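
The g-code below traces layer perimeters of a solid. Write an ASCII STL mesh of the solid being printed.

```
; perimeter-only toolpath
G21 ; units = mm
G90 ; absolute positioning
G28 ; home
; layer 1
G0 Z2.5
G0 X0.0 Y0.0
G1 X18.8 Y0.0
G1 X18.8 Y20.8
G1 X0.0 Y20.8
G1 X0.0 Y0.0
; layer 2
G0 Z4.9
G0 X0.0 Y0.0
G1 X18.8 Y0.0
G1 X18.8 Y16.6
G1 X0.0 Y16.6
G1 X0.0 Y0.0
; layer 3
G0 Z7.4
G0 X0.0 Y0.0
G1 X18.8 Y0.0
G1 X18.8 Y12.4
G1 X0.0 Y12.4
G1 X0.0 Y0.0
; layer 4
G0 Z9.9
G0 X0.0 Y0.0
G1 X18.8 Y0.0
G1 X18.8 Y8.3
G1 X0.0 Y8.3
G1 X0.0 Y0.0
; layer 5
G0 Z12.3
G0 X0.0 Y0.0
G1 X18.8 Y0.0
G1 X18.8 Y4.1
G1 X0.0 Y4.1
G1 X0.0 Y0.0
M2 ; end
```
solid part
  facet normal 0.0000 0.0000 -1.0000
    outer loop
      vertex 18.8 24.9 0.0
      vertex 18.8 0.0 0.0
      vertex 0.0 0.0 0.0
    endloop
  endfacet
  facet normal 0.0000 0.0000 -1.0000
    outer loop
      vertex 0.0 24.9 0.0
      vertex 18.8 24.9 0.0
      vertex 0.0 0.0 0.0
    endloop
  endfacet
  facet normal 0.0000 -1.0000 0.0000
    outer loop
      vertex 0.0 0.0 0.0
      vertex 18.8 0.0 0.0
      vertex 18.8 0.0 14.8
    endloop
  endfacet
  facet normal 0.0000 -1.0000 0.0000
    outer loop
      vertex 0.0 0.0 0.0
      vertex 18.8 0.0 14.8
      vertex 0.0 0.0 14.8
    endloop
  endfacet
  facet normal 0.0000 0.5109 0.8596
    outer loop
      vertex 0.0 0.0 14.8
      vertex 18.8 0.0 14.8
      vertex 18.8 24.9 0.0
    endloop
  endfacet
  facet normal 0.0000 0.5109 0.8596
    outer loop
      vertex 0.0 0.0 14.8
      vertex 18.8 24.9 0.0
      vertex 0.0 24.9 0.0
    endloop
  endfacet
  facet normal -1.0000 0.0000 0.0000
    outer loop
      vertex 0.0 0.0 14.8
      vertex 0.0 24.9 0.0
      vertex 0.0 0.0 0.0
    endloop
  endfacet
  facet normal 1.0000 0.0000 0.0000
    outer loop
      vertex 18.8 0.0 0.0
      vertex 18.8 24.9 0.0
      vertex 18.8 0.0 14.8
    endloop
  endfacet
endsolid part

The G0 Z moves step by Δz≈2.5 mm. The G1 loops shrink linearly with z, so the solid tapers from its base footprint up to z≈14.8. Closing with a flat bottom cap and the tapered top and triangulating gives 8 facets — a wedge (ramp): 18.8 × 24.9 mm base, rising to 14.8 mm along the y=0 edge and sloping linearly to z=0 at y=24.9.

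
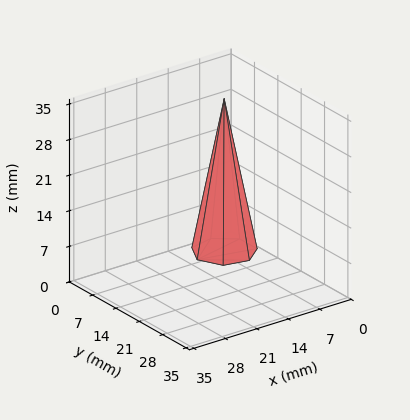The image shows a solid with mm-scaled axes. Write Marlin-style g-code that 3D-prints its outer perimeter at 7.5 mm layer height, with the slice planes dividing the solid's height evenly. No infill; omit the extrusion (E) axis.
Reading the render: the shape is a regular 7-sided pyramid, base circumscribed radius ≈ 6 mm, apex at z ≈ 30 mm (dimensions read to the nearest mm from the axis ticks). For the g-code, the solid's height is divided into equal slices at the stated Δz and each level perimeter traced with G1 moves after a G0 lift.

; perimeter-only toolpath
G21 ; units = mm
G90 ; absolute positioning
G28 ; home
; layer 1
G0 Z7.5
G0 X10.5 Y6.0
G1 X8.8 Y9.5
G1 X5.0 Y10.4
G1 X1.9 Y7.9
G1 X1.9 Y4.0
G1 X5.0 Y1.6
G1 X8.8 Y2.5
G1 X10.5 Y6.0
; layer 2
G0 Z15.0
G0 X9.0 Y6.0
G1 X7.8 Y8.3
G1 X5.3 Y8.9
G1 X3.3 Y7.3
G1 X3.3 Y4.7
G1 X5.3 Y3.1
G1 X7.8 Y3.6
G1 X9.0 Y6.0
; layer 3
G0 Z22.5
G0 X7.5 Y6.0
G1 X6.9 Y7.2
G1 X5.7 Y7.5
G1 X4.7 Y6.7
G1 X4.7 Y5.3
G1 X5.7 Y4.5
G1 X6.9 Y4.8
G1 X7.5 Y6.0
M2 ; end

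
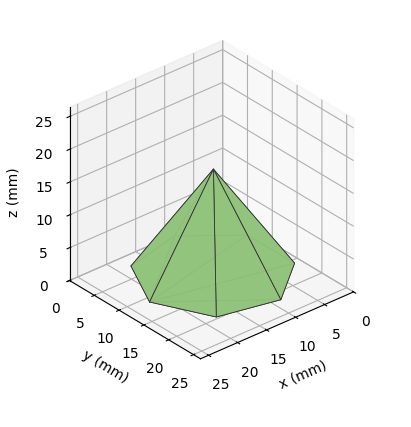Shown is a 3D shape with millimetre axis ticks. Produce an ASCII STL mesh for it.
Reading the render: the shape is a regular 7-sided pyramid, base circumscribed radius ≈ 11 mm, apex at z ≈ 16 mm (dimensions read to the nearest mm from the axis ticks). For the STL, each face is triangulated and given an outward normal.

solid part
  facet normal 0.0000 0.0000 -1.0000
    outer loop
      vertex 8.552 21.724 0.000
      vertex 17.858 19.600 0.000
      vertex 22.000 11.000 0.000
    endloop
  endfacet
  facet normal 0.0000 0.0000 -1.0000
    outer loop
      vertex 1.089 15.773 0.000
      vertex 8.552 21.724 0.000
      vertex 22.000 11.000 0.000
    endloop
  endfacet
  facet normal 0.0000 0.0000 -1.0000
    outer loop
      vertex 1.089 6.227 0.000
      vertex 1.089 15.773 0.000
      vertex 22.000 11.000 0.000
    endloop
  endfacet
  facet normal 0.0000 0.0000 -1.0000
    outer loop
      vertex 8.552 0.276 0.000
      vertex 1.089 6.227 0.000
      vertex 22.000 11.000 0.000
    endloop
  endfacet
  facet normal 0.0000 0.0000 -1.0000
    outer loop
      vertex 17.858 2.400 0.000
      vertex 8.552 0.276 0.000
      vertex 22.000 11.000 0.000
    endloop
  endfacet
  facet normal 0.7659 0.3689 0.5266
    outer loop
      vertex 22.000 11.000 0.000
      vertex 17.858 19.600 0.000
      vertex 11.000 11.000 16.000
    endloop
  endfacet
  facet normal 0.1892 0.8288 0.5266
    outer loop
      vertex 17.858 19.600 0.000
      vertex 8.552 21.724 0.000
      vertex 11.000 11.000 16.000
    endloop
  endfacet
  facet normal -0.5300 0.6647 0.5266
    outer loop
      vertex 8.552 21.724 0.000
      vertex 1.089 15.773 0.000
      vertex 11.000 11.000 16.000
    endloop
  endfacet
  facet normal -0.8501 0.0000 0.5266
    outer loop
      vertex 1.089 15.773 0.000
      vertex 1.089 6.227 0.000
      vertex 11.000 11.000 16.000
    endloop
  endfacet
  facet normal -0.5300 -0.6647 0.5266
    outer loop
      vertex 1.089 6.227 0.000
      vertex 8.552 0.276 0.000
      vertex 11.000 11.000 16.000
    endloop
  endfacet
  facet normal 0.1892 -0.8288 0.5266
    outer loop
      vertex 8.552 0.276 0.000
      vertex 17.858 2.400 0.000
      vertex 11.000 11.000 16.000
    endloop
  endfacet
  facet normal 0.7659 -0.3689 0.5266
    outer loop
      vertex 17.858 2.400 0.000
      vertex 22.000 11.000 0.000
      vertex 11.000 11.000 16.000
    endloop
  endfacet
endsolid part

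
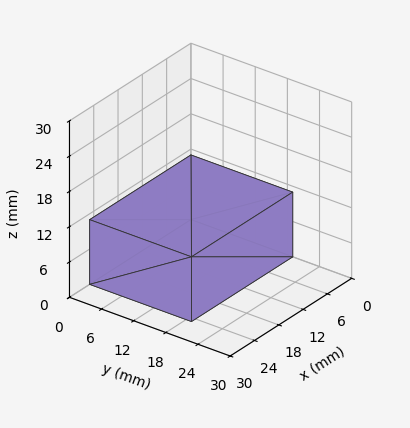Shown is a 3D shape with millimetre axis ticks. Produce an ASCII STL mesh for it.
Reading the render: the shape is a rectangular box, roughly 25 × 19 mm footprint and 11 mm tall (dimensions read to the nearest mm from the axis ticks). For the STL, each face is triangulated and given an outward normal.

solid part
  facet normal 0.0000 0.0000 -1.0000
    outer loop
      vertex 25.00 19.00 0.00
      vertex 25.00 0.00 0.00
      vertex 0.00 0.00 0.00
    endloop
  endfacet
  facet normal 0.0000 0.0000 -1.0000
    outer loop
      vertex 0.00 19.00 0.00
      vertex 25.00 19.00 0.00
      vertex 0.00 0.00 0.00
    endloop
  endfacet
  facet normal 0.0000 0.0000 1.0000
    outer loop
      vertex 0.00 0.00 11.00
      vertex 25.00 0.00 11.00
      vertex 25.00 19.00 11.00
    endloop
  endfacet
  facet normal 0.0000 0.0000 1.0000
    outer loop
      vertex 0.00 0.00 11.00
      vertex 25.00 19.00 11.00
      vertex 0.00 19.00 11.00
    endloop
  endfacet
  facet normal 0.0000 -1.0000 0.0000
    outer loop
      vertex 0.00 0.00 0.00
      vertex 25.00 0.00 0.00
      vertex 25.00 0.00 11.00
    endloop
  endfacet
  facet normal 0.0000 -1.0000 0.0000
    outer loop
      vertex 0.00 0.00 0.00
      vertex 25.00 0.00 11.00
      vertex 0.00 0.00 11.00
    endloop
  endfacet
  facet normal 0.0000 1.0000 0.0000
    outer loop
      vertex 25.00 19.00 11.00
      vertex 25.00 19.00 0.00
      vertex 0.00 19.00 0.00
    endloop
  endfacet
  facet normal 0.0000 1.0000 0.0000
    outer loop
      vertex 0.00 19.00 11.00
      vertex 25.00 19.00 11.00
      vertex 0.00 19.00 0.00
    endloop
  endfacet
  facet normal -1.0000 0.0000 0.0000
    outer loop
      vertex 0.00 19.00 11.00
      vertex 0.00 19.00 0.00
      vertex 0.00 0.00 0.00
    endloop
  endfacet
  facet normal -1.0000 0.0000 0.0000
    outer loop
      vertex 0.00 0.00 11.00
      vertex 0.00 19.00 11.00
      vertex 0.00 0.00 0.00
    endloop
  endfacet
  facet normal 1.0000 0.0000 0.0000
    outer loop
      vertex 25.00 0.00 0.00
      vertex 25.00 19.00 0.00
      vertex 25.00 19.00 11.00
    endloop
  endfacet
  facet normal 1.0000 0.0000 0.0000
    outer loop
      vertex 25.00 0.00 0.00
      vertex 25.00 19.00 11.00
      vertex 25.00 0.00 11.00
    endloop
  endfacet
endsolid part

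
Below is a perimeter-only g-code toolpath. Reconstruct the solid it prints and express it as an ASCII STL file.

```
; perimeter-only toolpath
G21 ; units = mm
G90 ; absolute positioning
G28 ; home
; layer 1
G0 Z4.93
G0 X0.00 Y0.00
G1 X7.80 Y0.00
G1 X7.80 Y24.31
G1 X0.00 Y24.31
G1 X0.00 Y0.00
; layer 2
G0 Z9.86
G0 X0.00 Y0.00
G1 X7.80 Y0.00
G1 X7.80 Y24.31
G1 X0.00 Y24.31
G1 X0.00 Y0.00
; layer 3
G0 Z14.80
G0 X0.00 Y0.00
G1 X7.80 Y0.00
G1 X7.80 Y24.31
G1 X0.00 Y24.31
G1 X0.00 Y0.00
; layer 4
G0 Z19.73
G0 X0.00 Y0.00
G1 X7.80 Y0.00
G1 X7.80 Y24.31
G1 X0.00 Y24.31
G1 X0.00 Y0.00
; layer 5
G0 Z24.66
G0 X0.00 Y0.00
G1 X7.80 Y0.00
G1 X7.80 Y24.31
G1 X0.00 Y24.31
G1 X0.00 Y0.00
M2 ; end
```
solid part
  facet normal 0.0000 0.0000 -1.0000
    outer loop
      vertex 7.80 24.31 0.00
      vertex 7.80 0.00 0.00
      vertex 0.00 0.00 0.00
    endloop
  endfacet
  facet normal 0.0000 0.0000 -1.0000
    outer loop
      vertex 0.00 24.31 0.00
      vertex 7.80 24.31 0.00
      vertex 0.00 0.00 0.00
    endloop
  endfacet
  facet normal 0.0000 0.0000 1.0000
    outer loop
      vertex 0.00 0.00 24.66
      vertex 7.80 0.00 24.66
      vertex 7.80 24.31 24.66
    endloop
  endfacet
  facet normal 0.0000 0.0000 1.0000
    outer loop
      vertex 0.00 0.00 24.66
      vertex 7.80 24.31 24.66
      vertex 0.00 24.31 24.66
    endloop
  endfacet
  facet normal 0.0000 -1.0000 0.0000
    outer loop
      vertex 0.00 0.00 0.00
      vertex 7.80 0.00 0.00
      vertex 7.80 0.00 24.66
    endloop
  endfacet
  facet normal 0.0000 -1.0000 0.0000
    outer loop
      vertex 0.00 0.00 0.00
      vertex 7.80 0.00 24.66
      vertex 0.00 0.00 24.66
    endloop
  endfacet
  facet normal 0.0000 1.0000 0.0000
    outer loop
      vertex 7.80 24.31 24.66
      vertex 7.80 24.31 0.00
      vertex 0.00 24.31 0.00
    endloop
  endfacet
  facet normal 0.0000 1.0000 0.0000
    outer loop
      vertex 0.00 24.31 24.66
      vertex 7.80 24.31 24.66
      vertex 0.00 24.31 0.00
    endloop
  endfacet
  facet normal -1.0000 0.0000 0.0000
    outer loop
      vertex 0.00 24.31 24.66
      vertex 0.00 24.31 0.00
      vertex 0.00 0.00 0.00
    endloop
  endfacet
  facet normal -1.0000 0.0000 0.0000
    outer loop
      vertex 0.00 0.00 24.66
      vertex 0.00 24.31 24.66
      vertex 0.00 0.00 0.00
    endloop
  endfacet
  facet normal 1.0000 0.0000 0.0000
    outer loop
      vertex 7.80 0.00 0.00
      vertex 7.80 24.31 0.00
      vertex 7.80 24.31 24.66
    endloop
  endfacet
  facet normal 1.0000 0.0000 0.0000
    outer loop
      vertex 7.80 0.00 0.00
      vertex 7.80 24.31 24.66
      vertex 7.80 0.00 24.66
    endloop
  endfacet
endsolid part

The G0 Z moves step by Δz≈4.93 mm. Every layer's G1 loop is the same polygon, so the solid is a straight extrusion of it from z=0 to z≈24.7. Closing with flat bottom and top caps and triangulating gives 12 facets — a rectangular box, roughly 7.8 × 24.3 mm footprint and 24.7 mm tall.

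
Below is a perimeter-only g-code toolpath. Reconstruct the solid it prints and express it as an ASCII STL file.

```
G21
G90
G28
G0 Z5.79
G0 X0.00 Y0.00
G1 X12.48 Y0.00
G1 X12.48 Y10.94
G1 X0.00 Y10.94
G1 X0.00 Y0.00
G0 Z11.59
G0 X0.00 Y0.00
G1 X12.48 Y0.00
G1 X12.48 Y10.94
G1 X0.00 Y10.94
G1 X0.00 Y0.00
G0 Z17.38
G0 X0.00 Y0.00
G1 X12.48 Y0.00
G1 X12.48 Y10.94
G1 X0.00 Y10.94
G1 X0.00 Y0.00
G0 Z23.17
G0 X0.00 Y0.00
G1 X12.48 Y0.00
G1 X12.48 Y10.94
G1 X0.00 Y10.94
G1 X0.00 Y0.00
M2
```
solid part
  facet normal 0.0000 0.0000 -1.0000
    outer loop
      vertex 12.48 10.94 0.00
      vertex 12.48 0.00 0.00
      vertex 0.00 0.00 0.00
    endloop
  endfacet
  facet normal 0.0000 0.0000 -1.0000
    outer loop
      vertex 0.00 10.94 0.00
      vertex 12.48 10.94 0.00
      vertex 0.00 0.00 0.00
    endloop
  endfacet
  facet normal 0.0000 0.0000 1.0000
    outer loop
      vertex 0.00 0.00 23.17
      vertex 12.48 0.00 23.17
      vertex 12.48 10.94 23.17
    endloop
  endfacet
  facet normal 0.0000 0.0000 1.0000
    outer loop
      vertex 0.00 0.00 23.17
      vertex 12.48 10.94 23.17
      vertex 0.00 10.94 23.17
    endloop
  endfacet
  facet normal 0.0000 -1.0000 0.0000
    outer loop
      vertex 0.00 0.00 0.00
      vertex 12.48 0.00 0.00
      vertex 12.48 0.00 23.17
    endloop
  endfacet
  facet normal 0.0000 -1.0000 0.0000
    outer loop
      vertex 0.00 0.00 0.00
      vertex 12.48 0.00 23.17
      vertex 0.00 0.00 23.17
    endloop
  endfacet
  facet normal 0.0000 1.0000 0.0000
    outer loop
      vertex 12.48 10.94 23.17
      vertex 12.48 10.94 0.00
      vertex 0.00 10.94 0.00
    endloop
  endfacet
  facet normal 0.0000 1.0000 0.0000
    outer loop
      vertex 0.00 10.94 23.17
      vertex 12.48 10.94 23.17
      vertex 0.00 10.94 0.00
    endloop
  endfacet
  facet normal -1.0000 0.0000 0.0000
    outer loop
      vertex 0.00 10.94 23.17
      vertex 0.00 10.94 0.00
      vertex 0.00 0.00 0.00
    endloop
  endfacet
  facet normal -1.0000 0.0000 0.0000
    outer loop
      vertex 0.00 0.00 23.17
      vertex 0.00 10.94 23.17
      vertex 0.00 0.00 0.00
    endloop
  endfacet
  facet normal 1.0000 0.0000 0.0000
    outer loop
      vertex 12.48 0.00 0.00
      vertex 12.48 10.94 0.00
      vertex 12.48 10.94 23.17
    endloop
  endfacet
  facet normal 1.0000 0.0000 0.0000
    outer loop
      vertex 12.48 0.00 0.00
      vertex 12.48 10.94 23.17
      vertex 12.48 0.00 23.17
    endloop
  endfacet
endsolid part

The G0 Z moves step by Δz≈5.79 mm. Every layer's G1 loop is the same polygon, so the solid is a straight extrusion of it from z=0 to z≈23.2. Closing with flat bottom and top caps and triangulating gives 12 facets — a rectangular box, roughly 12.5 × 10.9 mm footprint and 23.2 mm tall.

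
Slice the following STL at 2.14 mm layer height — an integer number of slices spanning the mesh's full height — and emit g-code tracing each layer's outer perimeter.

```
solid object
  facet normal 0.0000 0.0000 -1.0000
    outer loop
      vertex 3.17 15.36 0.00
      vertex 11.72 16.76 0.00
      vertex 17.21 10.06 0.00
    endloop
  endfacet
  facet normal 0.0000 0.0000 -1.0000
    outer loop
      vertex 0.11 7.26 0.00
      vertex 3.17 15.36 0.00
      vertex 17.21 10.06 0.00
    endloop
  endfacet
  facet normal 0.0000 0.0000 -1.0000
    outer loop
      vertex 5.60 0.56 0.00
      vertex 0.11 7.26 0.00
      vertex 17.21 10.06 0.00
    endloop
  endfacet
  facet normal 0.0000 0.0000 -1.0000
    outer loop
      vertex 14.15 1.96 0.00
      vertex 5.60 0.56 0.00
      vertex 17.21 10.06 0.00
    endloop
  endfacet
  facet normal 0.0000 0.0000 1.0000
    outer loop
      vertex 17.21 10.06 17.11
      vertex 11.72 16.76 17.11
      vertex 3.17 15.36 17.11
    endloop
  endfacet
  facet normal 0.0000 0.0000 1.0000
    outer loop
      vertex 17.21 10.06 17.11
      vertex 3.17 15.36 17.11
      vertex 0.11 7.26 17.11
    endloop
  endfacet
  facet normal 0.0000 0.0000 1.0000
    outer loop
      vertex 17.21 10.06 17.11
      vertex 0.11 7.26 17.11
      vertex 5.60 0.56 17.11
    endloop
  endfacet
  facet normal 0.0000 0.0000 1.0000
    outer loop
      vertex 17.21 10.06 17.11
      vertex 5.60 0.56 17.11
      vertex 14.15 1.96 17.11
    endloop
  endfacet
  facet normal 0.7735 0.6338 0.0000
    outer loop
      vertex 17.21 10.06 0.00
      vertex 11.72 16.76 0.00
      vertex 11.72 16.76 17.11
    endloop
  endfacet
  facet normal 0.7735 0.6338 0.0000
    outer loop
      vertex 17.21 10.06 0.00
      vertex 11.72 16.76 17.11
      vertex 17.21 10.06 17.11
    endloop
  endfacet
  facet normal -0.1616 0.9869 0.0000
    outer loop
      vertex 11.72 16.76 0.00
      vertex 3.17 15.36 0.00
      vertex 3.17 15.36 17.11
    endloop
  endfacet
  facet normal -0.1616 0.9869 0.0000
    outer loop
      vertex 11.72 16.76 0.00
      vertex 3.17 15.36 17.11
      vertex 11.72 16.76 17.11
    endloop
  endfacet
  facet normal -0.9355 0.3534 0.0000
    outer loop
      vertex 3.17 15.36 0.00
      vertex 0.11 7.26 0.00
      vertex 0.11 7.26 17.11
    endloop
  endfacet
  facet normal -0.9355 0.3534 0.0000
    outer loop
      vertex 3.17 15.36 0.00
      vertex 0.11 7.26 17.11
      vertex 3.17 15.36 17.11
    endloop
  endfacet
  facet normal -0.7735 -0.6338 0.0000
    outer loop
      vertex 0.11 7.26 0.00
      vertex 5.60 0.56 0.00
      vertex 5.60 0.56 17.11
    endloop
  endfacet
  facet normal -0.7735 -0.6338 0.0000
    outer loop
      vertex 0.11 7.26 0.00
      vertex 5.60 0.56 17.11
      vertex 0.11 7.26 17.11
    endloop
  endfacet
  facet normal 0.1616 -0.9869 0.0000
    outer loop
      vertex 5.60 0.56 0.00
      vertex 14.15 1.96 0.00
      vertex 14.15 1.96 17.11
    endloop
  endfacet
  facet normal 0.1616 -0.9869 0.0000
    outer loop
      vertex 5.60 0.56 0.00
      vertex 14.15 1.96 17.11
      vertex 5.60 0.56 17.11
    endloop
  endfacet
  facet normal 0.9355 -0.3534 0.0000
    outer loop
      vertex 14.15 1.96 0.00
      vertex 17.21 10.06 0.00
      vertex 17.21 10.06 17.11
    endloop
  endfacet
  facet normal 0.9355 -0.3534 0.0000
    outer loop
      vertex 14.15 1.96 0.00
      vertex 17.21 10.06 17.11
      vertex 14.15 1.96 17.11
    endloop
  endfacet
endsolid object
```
; perimeter-only toolpath
G21 ; units = mm
G90 ; absolute positioning
G28 ; home
; layer 1
G0 Z2.14
G0 X17.21 Y10.06
G1 X11.72 Y16.76
G1 X3.17 Y15.36
G1 X0.11 Y7.26
G1 X5.60 Y0.56
G1 X14.15 Y1.96
G1 X17.21 Y10.06
; layer 2
G0 Z4.28
G0 X17.21 Y10.06
G1 X11.72 Y16.76
G1 X3.17 Y15.36
G1 X0.11 Y7.26
G1 X5.60 Y0.56
G1 X14.15 Y1.96
G1 X17.21 Y10.06
; layer 3
G0 Z6.42
G0 X17.21 Y10.06
G1 X11.72 Y16.76
G1 X3.17 Y15.36
G1 X0.11 Y7.26
G1 X5.60 Y0.56
G1 X14.15 Y1.96
G1 X17.21 Y10.06
; layer 4
G0 Z8.55
G0 X17.21 Y10.06
G1 X11.72 Y16.76
G1 X3.17 Y15.36
G1 X0.11 Y7.26
G1 X5.60 Y0.56
G1 X14.15 Y1.96
G1 X17.21 Y10.06
; layer 5
G0 Z10.69
G0 X17.21 Y10.06
G1 X11.72 Y16.76
G1 X3.17 Y15.36
G1 X0.11 Y7.26
G1 X5.60 Y0.56
G1 X14.15 Y1.96
G1 X17.21 Y10.06
; layer 6
G0 Z12.83
G0 X17.21 Y10.06
G1 X11.72 Y16.76
G1 X3.17 Y15.36
G1 X0.11 Y7.26
G1 X5.60 Y0.56
G1 X14.15 Y1.96
G1 X17.21 Y10.06
; layer 7
G0 Z14.97
G0 X17.21 Y10.06
G1 X11.72 Y16.76
G1 X3.17 Y15.36
G1 X0.11 Y7.26
G1 X5.60 Y0.56
G1 X14.15 Y1.96
G1 X17.21 Y10.06
; layer 8
G0 Z17.11
G0 X17.21 Y10.06
G1 X11.72 Y16.76
G1 X3.17 Y15.36
G1 X0.11 Y7.26
G1 X5.60 Y0.56
G1 X14.15 Y1.96
G1 X17.21 Y10.06
M2 ; end

The solid is a regular 6-sided prism (a cylinder approximated with 6 flat sides), circumscribed radius ≈ 8.66 mm, height ≈ 17.1 mm. Slicing at Δz = 2.14 mm — 8 equal slices spanning the solid's height, so layer i sits at z = i·h/8 — gives 8 non-empty perimeters. Each is a 6-segment closed polygon; G0 lifts to the layer z and rapids to the start vertex, then G1 traces the edges.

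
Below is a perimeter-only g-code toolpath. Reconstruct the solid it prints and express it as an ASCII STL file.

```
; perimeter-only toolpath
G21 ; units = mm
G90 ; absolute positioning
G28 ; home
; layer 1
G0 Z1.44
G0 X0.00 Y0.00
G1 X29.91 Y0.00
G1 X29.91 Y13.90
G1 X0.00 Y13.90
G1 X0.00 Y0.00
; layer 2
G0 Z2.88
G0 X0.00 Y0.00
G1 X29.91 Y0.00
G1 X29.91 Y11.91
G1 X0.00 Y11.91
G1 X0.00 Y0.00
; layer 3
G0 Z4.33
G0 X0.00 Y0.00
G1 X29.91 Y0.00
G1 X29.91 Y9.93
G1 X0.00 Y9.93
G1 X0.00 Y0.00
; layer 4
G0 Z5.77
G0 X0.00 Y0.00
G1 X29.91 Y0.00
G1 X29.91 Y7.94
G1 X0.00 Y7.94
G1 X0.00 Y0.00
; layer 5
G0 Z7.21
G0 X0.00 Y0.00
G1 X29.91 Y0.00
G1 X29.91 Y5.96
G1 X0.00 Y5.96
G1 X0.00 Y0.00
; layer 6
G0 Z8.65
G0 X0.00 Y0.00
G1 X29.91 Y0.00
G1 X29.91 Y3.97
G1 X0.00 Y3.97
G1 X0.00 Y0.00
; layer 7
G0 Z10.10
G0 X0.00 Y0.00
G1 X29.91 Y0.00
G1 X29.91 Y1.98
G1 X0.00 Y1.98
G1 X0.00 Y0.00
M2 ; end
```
solid part
  facet normal 0.0000 0.0000 -1.0000
    outer loop
      vertex 29.91 15.88 0.00
      vertex 29.91 0.00 0.00
      vertex 0.00 0.00 0.00
    endloop
  endfacet
  facet normal 0.0000 0.0000 -1.0000
    outer loop
      vertex 0.00 15.88 0.00
      vertex 29.91 15.88 0.00
      vertex 0.00 0.00 0.00
    endloop
  endfacet
  facet normal 0.0000 -1.0000 0.0000
    outer loop
      vertex 0.00 0.00 0.00
      vertex 29.91 0.00 0.00
      vertex 29.91 0.00 11.54
    endloop
  endfacet
  facet normal 0.0000 -1.0000 0.0000
    outer loop
      vertex 0.00 0.00 0.00
      vertex 29.91 0.00 11.54
      vertex 0.00 0.00 11.54
    endloop
  endfacet
  facet normal 0.0000 0.5879 0.8090
    outer loop
      vertex 0.00 0.00 11.54
      vertex 29.91 0.00 11.54
      vertex 29.91 15.88 0.00
    endloop
  endfacet
  facet normal 0.0000 0.5879 0.8090
    outer loop
      vertex 0.00 0.00 11.54
      vertex 29.91 15.88 0.00
      vertex 0.00 15.88 0.00
    endloop
  endfacet
  facet normal -1.0000 0.0000 0.0000
    outer loop
      vertex 0.00 0.00 11.54
      vertex 0.00 15.88 0.00
      vertex 0.00 0.00 0.00
    endloop
  endfacet
  facet normal 1.0000 0.0000 0.0000
    outer loop
      vertex 29.91 0.00 0.00
      vertex 29.91 15.88 0.00
      vertex 29.91 0.00 11.54
    endloop
  endfacet
endsolid part

The G0 Z moves step by Δz≈1.44 mm. The G1 loops shrink linearly with z, so the solid tapers from its base footprint up to z≈11.5. Closing with a flat bottom cap and the tapered top and triangulating gives 8 facets — a wedge (ramp): 29.9 × 15.9 mm base, rising to 11.5 mm along the y=0 edge and sloping linearly to z=0 at y=15.9.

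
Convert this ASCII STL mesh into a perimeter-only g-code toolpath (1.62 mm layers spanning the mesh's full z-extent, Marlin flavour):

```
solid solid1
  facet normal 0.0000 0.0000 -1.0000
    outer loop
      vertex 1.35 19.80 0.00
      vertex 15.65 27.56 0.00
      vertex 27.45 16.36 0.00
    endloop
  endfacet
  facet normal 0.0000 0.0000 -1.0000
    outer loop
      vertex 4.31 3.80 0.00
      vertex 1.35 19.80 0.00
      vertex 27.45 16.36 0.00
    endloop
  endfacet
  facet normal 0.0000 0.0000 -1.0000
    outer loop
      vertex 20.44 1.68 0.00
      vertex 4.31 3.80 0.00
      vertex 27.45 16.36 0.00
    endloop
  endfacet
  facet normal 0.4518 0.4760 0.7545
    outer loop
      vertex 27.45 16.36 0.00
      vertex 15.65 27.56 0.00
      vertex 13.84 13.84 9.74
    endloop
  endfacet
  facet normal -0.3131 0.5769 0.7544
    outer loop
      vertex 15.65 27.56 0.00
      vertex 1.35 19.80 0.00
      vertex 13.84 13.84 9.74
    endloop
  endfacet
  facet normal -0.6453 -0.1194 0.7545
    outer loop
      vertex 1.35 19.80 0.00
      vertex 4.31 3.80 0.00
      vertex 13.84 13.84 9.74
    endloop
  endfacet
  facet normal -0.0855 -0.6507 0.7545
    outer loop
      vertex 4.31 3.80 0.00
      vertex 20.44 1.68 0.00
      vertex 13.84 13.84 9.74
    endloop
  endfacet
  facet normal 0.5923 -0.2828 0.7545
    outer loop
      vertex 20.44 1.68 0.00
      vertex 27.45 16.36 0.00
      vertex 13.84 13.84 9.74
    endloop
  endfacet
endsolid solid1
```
; perimeter-only toolpath
G21 ; units = mm
G90 ; absolute positioning
G28 ; home
; layer 1
G0 Z1.62
G0 X25.18 Y15.94
G1 X15.35 Y25.27
G1 X3.43 Y18.81
G1 X5.90 Y5.47
G1 X19.34 Y3.71
G1 X25.18 Y15.94
; layer 2
G0 Z3.25
G0 X22.91 Y15.52
G1 X15.05 Y22.99
G1 X5.51 Y17.81
G1 X7.49 Y7.15
G1 X18.24 Y5.73
G1 X22.91 Y15.52
; layer 3
G0 Z4.87
G0 X20.64 Y15.10
G1 X14.75 Y20.70
G1 X7.59 Y16.82
G1 X9.07 Y8.82
G1 X17.14 Y7.76
G1 X20.64 Y15.10
; layer 4
G0 Z6.49
G0 X18.38 Y14.68
G1 X14.44 Y18.41
G1 X9.68 Y15.83
G1 X10.66 Y10.49
G1 X16.04 Y9.79
G1 X18.38 Y14.68
; layer 5
G0 Z8.12
G0 X16.11 Y14.26
G1 X14.14 Y16.13
G1 X11.76 Y14.83
G1 X12.25 Y12.17
G1 X14.94 Y11.81
G1 X16.11 Y14.26
M2 ; end

The solid is a regular 5-sided pyramid, base circumscribed radius ≈ 13.8 mm, apex at z ≈ 9.74 mm. Slicing at Δz = 1.62 mm — 6 equal slices spanning the solid's height, so layer i sits at z = i·h/6 — gives 5 non-empty perimeters. Each is a 5-segment closed polygon; G0 lifts to the layer z and rapids to the start vertex, then G1 traces the edges. The cross-section shrinks linearly with z (the slice at the apex is degenerate and omitted).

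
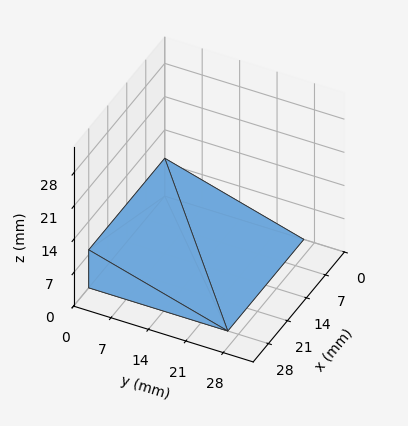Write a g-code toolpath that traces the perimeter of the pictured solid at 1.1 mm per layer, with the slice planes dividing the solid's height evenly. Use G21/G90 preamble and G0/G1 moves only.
Reading the render: the shape is a wedge (ramp): 28 × 26 mm base, rising to 8 mm along the y=0 edge and sloping linearly to z=0 at y=26 (dimensions read to the nearest mm from the axis ticks). For the g-code, the solid's height is divided into equal slices at the stated Δz and each level perimeter traced with G1 moves after a G0 lift.

; perimeter-only toolpath
G21 ; units = mm
G90 ; absolute positioning
G28 ; home
; layer 1
G0 Z1.1
G0 X0.0 Y0.0
G1 X28.0 Y0.0
G1 X28.0 Y22.3
G1 X0.0 Y22.3
G1 X0.0 Y0.0
; layer 2
G0 Z2.3
G0 X0.0 Y0.0
G1 X28.0 Y0.0
G1 X28.0 Y18.6
G1 X0.0 Y18.6
G1 X0.0 Y0.0
; layer 3
G0 Z3.4
G0 X0.0 Y0.0
G1 X28.0 Y0.0
G1 X28.0 Y14.9
G1 X0.0 Y14.9
G1 X0.0 Y0.0
; layer 4
G0 Z4.6
G0 X0.0 Y0.0
G1 X28.0 Y0.0
G1 X28.0 Y11.1
G1 X0.0 Y11.1
G1 X0.0 Y0.0
; layer 5
G0 Z5.7
G0 X0.0 Y0.0
G1 X28.0 Y0.0
G1 X28.0 Y7.4
G1 X0.0 Y7.4
G1 X0.0 Y0.0
; layer 6
G0 Z6.9
G0 X0.0 Y0.0
G1 X28.0 Y0.0
G1 X28.0 Y3.7
G1 X0.0 Y3.7
G1 X0.0 Y0.0
M2 ; end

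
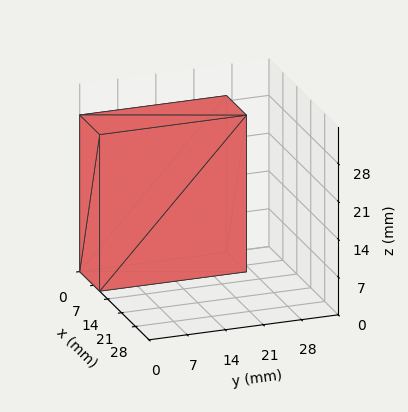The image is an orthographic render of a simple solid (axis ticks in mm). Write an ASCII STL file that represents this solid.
Reading the render: the shape is a rectangular box, roughly 10 × 27 mm footprint and 29 mm tall (dimensions read to the nearest mm from the axis ticks). For the STL, each face is triangulated and given an outward normal.

solid part
  facet normal 0.0000 0.0000 -1.0000
    outer loop
      vertex 10.0 27.0 0.0
      vertex 10.0 0.0 0.0
      vertex 0.0 0.0 0.0
    endloop
  endfacet
  facet normal 0.0000 0.0000 -1.0000
    outer loop
      vertex 0.0 27.0 0.0
      vertex 10.0 27.0 0.0
      vertex 0.0 0.0 0.0
    endloop
  endfacet
  facet normal 0.0000 0.0000 1.0000
    outer loop
      vertex 0.0 0.0 29.0
      vertex 10.0 0.0 29.0
      vertex 10.0 27.0 29.0
    endloop
  endfacet
  facet normal 0.0000 0.0000 1.0000
    outer loop
      vertex 0.0 0.0 29.0
      vertex 10.0 27.0 29.0
      vertex 0.0 27.0 29.0
    endloop
  endfacet
  facet normal 0.0000 -1.0000 0.0000
    outer loop
      vertex 0.0 0.0 0.0
      vertex 10.0 0.0 0.0
      vertex 10.0 0.0 29.0
    endloop
  endfacet
  facet normal 0.0000 -1.0000 0.0000
    outer loop
      vertex 0.0 0.0 0.0
      vertex 10.0 0.0 29.0
      vertex 0.0 0.0 29.0
    endloop
  endfacet
  facet normal 0.0000 1.0000 0.0000
    outer loop
      vertex 10.0 27.0 29.0
      vertex 10.0 27.0 0.0
      vertex 0.0 27.0 0.0
    endloop
  endfacet
  facet normal 0.0000 1.0000 0.0000
    outer loop
      vertex 0.0 27.0 29.0
      vertex 10.0 27.0 29.0
      vertex 0.0 27.0 0.0
    endloop
  endfacet
  facet normal -1.0000 0.0000 0.0000
    outer loop
      vertex 0.0 27.0 29.0
      vertex 0.0 27.0 0.0
      vertex 0.0 0.0 0.0
    endloop
  endfacet
  facet normal -1.0000 0.0000 0.0000
    outer loop
      vertex 0.0 0.0 29.0
      vertex 0.0 27.0 29.0
      vertex 0.0 0.0 0.0
    endloop
  endfacet
  facet normal 1.0000 0.0000 0.0000
    outer loop
      vertex 10.0 0.0 0.0
      vertex 10.0 27.0 0.0
      vertex 10.0 27.0 29.0
    endloop
  endfacet
  facet normal 1.0000 0.0000 0.0000
    outer loop
      vertex 10.0 0.0 0.0
      vertex 10.0 27.0 29.0
      vertex 10.0 0.0 29.0
    endloop
  endfacet
endsolid part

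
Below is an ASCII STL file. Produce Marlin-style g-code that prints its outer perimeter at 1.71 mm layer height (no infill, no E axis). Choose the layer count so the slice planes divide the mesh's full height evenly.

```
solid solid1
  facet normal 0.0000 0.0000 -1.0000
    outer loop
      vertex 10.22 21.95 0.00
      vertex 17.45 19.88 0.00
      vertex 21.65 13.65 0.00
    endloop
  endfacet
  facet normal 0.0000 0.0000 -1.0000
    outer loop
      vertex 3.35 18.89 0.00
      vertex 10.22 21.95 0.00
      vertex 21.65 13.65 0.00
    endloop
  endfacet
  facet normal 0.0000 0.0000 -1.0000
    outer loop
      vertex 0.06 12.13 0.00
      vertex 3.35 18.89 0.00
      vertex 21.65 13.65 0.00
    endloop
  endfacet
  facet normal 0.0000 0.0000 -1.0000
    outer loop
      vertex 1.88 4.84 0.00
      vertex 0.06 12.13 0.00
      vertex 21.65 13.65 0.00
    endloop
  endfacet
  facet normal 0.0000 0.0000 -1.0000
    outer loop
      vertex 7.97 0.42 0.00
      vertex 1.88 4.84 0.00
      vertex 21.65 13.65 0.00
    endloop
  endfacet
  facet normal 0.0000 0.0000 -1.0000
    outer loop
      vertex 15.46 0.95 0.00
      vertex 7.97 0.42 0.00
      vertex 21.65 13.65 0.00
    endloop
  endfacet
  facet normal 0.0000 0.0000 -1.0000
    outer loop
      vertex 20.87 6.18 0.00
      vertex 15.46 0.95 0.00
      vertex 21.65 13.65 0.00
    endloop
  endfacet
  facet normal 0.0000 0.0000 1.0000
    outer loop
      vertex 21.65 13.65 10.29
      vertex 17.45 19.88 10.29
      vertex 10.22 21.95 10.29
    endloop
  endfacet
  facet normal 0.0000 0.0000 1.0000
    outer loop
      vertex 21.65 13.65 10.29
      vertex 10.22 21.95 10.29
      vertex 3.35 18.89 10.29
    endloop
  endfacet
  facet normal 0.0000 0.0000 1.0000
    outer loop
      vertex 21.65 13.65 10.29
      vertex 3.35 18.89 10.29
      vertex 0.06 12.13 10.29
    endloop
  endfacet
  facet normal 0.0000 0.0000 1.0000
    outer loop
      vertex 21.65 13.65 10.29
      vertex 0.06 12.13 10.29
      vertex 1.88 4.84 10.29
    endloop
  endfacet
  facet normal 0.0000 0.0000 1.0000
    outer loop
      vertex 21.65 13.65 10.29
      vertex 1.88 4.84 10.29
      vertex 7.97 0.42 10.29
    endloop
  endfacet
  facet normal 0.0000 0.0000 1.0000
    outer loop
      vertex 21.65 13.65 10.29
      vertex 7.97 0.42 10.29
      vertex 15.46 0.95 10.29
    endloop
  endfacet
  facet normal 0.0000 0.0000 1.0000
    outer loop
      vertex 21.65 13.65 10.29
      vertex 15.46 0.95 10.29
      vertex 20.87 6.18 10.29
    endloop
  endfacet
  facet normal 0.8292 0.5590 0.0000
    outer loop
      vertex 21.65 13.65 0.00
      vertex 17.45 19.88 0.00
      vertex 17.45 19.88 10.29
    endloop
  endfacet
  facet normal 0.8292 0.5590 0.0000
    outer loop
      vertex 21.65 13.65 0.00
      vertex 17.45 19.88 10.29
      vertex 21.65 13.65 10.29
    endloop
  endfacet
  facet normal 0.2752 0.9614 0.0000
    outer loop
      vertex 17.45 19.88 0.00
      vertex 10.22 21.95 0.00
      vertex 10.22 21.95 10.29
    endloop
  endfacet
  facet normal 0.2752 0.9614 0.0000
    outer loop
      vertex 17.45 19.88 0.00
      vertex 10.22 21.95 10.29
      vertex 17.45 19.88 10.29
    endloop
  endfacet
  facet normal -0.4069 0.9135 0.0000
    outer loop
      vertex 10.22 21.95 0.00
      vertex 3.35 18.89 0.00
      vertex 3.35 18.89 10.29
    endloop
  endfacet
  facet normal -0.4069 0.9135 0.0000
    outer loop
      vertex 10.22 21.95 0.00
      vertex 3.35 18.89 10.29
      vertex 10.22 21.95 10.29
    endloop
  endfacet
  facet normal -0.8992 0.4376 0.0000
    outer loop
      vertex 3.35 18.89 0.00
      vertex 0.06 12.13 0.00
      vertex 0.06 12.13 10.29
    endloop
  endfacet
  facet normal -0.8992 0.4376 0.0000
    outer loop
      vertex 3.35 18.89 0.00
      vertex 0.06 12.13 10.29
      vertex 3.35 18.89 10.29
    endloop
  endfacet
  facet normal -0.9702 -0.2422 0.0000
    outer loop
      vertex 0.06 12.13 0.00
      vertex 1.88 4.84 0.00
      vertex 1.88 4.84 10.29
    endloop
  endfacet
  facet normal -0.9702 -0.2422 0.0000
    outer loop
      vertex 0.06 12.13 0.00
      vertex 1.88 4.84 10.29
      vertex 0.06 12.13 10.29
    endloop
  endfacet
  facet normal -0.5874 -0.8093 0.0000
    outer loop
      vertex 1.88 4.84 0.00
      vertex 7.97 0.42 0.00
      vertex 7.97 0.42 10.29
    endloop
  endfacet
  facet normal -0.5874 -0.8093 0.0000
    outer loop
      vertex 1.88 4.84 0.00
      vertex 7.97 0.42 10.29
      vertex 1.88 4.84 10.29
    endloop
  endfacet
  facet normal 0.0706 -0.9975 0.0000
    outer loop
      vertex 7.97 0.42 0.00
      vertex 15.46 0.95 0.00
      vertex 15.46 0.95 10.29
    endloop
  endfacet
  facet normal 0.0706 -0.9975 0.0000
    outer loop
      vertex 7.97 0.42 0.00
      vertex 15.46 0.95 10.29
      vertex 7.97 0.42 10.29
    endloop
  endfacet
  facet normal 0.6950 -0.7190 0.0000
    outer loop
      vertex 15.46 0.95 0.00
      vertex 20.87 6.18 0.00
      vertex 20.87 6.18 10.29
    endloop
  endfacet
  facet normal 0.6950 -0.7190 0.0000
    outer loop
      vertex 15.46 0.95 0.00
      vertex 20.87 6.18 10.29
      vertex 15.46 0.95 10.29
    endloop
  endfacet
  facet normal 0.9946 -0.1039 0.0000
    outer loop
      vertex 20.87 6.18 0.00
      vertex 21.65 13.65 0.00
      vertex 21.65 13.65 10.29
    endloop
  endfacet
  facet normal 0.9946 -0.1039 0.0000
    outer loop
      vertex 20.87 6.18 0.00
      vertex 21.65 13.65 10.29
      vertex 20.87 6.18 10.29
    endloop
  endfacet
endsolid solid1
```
; perimeter-only toolpath
G21 ; units = mm
G90 ; absolute positioning
G28 ; home
; layer 1
G0 Z1.71
G0 X21.65 Y13.65
G1 X17.45 Y19.88
G1 X10.22 Y21.95
G1 X3.35 Y18.89
G1 X0.06 Y12.13
G1 X1.88 Y4.84
G1 X7.97 Y0.42
G1 X15.46 Y0.95
G1 X20.87 Y6.18
G1 X21.65 Y13.65
; layer 2
G0 Z3.43
G0 X21.65 Y13.65
G1 X17.45 Y19.88
G1 X10.22 Y21.95
G1 X3.35 Y18.89
G1 X0.06 Y12.13
G1 X1.88 Y4.84
G1 X7.97 Y0.42
G1 X15.46 Y0.95
G1 X20.87 Y6.18
G1 X21.65 Y13.65
; layer 3
G0 Z5.14
G0 X21.65 Y13.65
G1 X17.45 Y19.88
G1 X10.22 Y21.95
G1 X3.35 Y18.89
G1 X0.06 Y12.13
G1 X1.88 Y4.84
G1 X7.97 Y0.42
G1 X15.46 Y0.95
G1 X20.87 Y6.18
G1 X21.65 Y13.65
; layer 4
G0 Z6.86
G0 X21.65 Y13.65
G1 X17.45 Y19.88
G1 X10.22 Y21.95
G1 X3.35 Y18.89
G1 X0.06 Y12.13
G1 X1.88 Y4.84
G1 X7.97 Y0.42
G1 X15.46 Y0.95
G1 X20.87 Y6.18
G1 X21.65 Y13.65
; layer 5
G0 Z8.57
G0 X21.65 Y13.65
G1 X17.45 Y19.88
G1 X10.22 Y21.95
G1 X3.35 Y18.89
G1 X0.06 Y12.13
G1 X1.88 Y4.84
G1 X7.97 Y0.42
G1 X15.46 Y0.95
G1 X20.87 Y6.18
G1 X21.65 Y13.65
; layer 6
G0 Z10.29
G0 X21.65 Y13.65
G1 X17.45 Y19.88
G1 X10.22 Y21.95
G1 X3.35 Y18.89
G1 X0.06 Y12.13
G1 X1.88 Y4.84
G1 X7.97 Y0.42
G1 X15.46 Y0.95
G1 X20.87 Y6.18
G1 X21.65 Y13.65
M2 ; end

The solid is a regular 9-sided prism (a cylinder approximated with 9 flat sides), circumscribed radius ≈ 11 mm, height ≈ 10.3 mm. Slicing at Δz = 1.71 mm — 6 equal slices spanning the solid's height, so layer i sits at z = i·h/6 — gives 6 non-empty perimeters. Each is a 9-segment closed polygon; G0 lifts to the layer z and rapids to the start vertex, then G1 traces the edges.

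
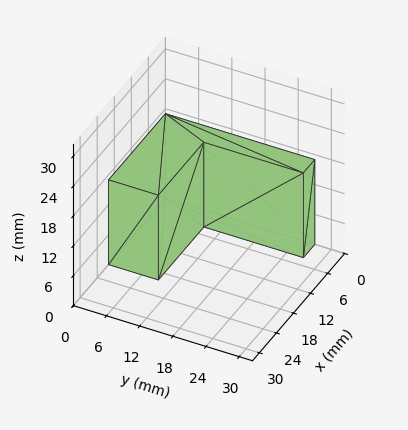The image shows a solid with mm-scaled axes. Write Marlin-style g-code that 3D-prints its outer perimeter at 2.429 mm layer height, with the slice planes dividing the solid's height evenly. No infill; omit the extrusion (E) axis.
Reading the render: the shape is an L-shaped prism: outer 20 × 27 mm, arm thicknesses ≈ 9 mm (horizontal) and 4 mm (vertical), extruded 17 mm in z (dimensions read to the nearest mm from the axis ticks). For the g-code, the solid's height is divided into equal slices at the stated Δz and each level perimeter traced with G1 moves after a G0 lift.

; perimeter-only toolpath
G21 ; units = mm
G90 ; absolute positioning
G28 ; home
; layer 1
G0 Z2.429
G0 X0.000 Y0.000
G1 X20.000 Y0.000
G1 X20.000 Y9.000
G1 X4.000 Y9.000
G1 X4.000 Y27.000
G1 X0.000 Y27.000
G1 X0.000 Y0.000
; layer 2
G0 Z4.857
G0 X0.000 Y0.000
G1 X20.000 Y0.000
G1 X20.000 Y9.000
G1 X4.000 Y9.000
G1 X4.000 Y27.000
G1 X0.000 Y27.000
G1 X0.000 Y0.000
; layer 3
G0 Z7.286
G0 X0.000 Y0.000
G1 X20.000 Y0.000
G1 X20.000 Y9.000
G1 X4.000 Y9.000
G1 X4.000 Y27.000
G1 X0.000 Y27.000
G1 X0.000 Y0.000
; layer 4
G0 Z9.714
G0 X0.000 Y0.000
G1 X20.000 Y0.000
G1 X20.000 Y9.000
G1 X4.000 Y9.000
G1 X4.000 Y27.000
G1 X0.000 Y27.000
G1 X0.000 Y0.000
; layer 5
G0 Z12.143
G0 X0.000 Y0.000
G1 X20.000 Y0.000
G1 X20.000 Y9.000
G1 X4.000 Y9.000
G1 X4.000 Y27.000
G1 X0.000 Y27.000
G1 X0.000 Y0.000
; layer 6
G0 Z14.571
G0 X0.000 Y0.000
G1 X20.000 Y0.000
G1 X20.000 Y9.000
G1 X4.000 Y9.000
G1 X4.000 Y27.000
G1 X0.000 Y27.000
G1 X0.000 Y0.000
; layer 7
G0 Z17.000
G0 X0.000 Y0.000
G1 X20.000 Y0.000
G1 X20.000 Y9.000
G1 X4.000 Y9.000
G1 X4.000 Y27.000
G1 X0.000 Y27.000
G1 X0.000 Y0.000
M2 ; end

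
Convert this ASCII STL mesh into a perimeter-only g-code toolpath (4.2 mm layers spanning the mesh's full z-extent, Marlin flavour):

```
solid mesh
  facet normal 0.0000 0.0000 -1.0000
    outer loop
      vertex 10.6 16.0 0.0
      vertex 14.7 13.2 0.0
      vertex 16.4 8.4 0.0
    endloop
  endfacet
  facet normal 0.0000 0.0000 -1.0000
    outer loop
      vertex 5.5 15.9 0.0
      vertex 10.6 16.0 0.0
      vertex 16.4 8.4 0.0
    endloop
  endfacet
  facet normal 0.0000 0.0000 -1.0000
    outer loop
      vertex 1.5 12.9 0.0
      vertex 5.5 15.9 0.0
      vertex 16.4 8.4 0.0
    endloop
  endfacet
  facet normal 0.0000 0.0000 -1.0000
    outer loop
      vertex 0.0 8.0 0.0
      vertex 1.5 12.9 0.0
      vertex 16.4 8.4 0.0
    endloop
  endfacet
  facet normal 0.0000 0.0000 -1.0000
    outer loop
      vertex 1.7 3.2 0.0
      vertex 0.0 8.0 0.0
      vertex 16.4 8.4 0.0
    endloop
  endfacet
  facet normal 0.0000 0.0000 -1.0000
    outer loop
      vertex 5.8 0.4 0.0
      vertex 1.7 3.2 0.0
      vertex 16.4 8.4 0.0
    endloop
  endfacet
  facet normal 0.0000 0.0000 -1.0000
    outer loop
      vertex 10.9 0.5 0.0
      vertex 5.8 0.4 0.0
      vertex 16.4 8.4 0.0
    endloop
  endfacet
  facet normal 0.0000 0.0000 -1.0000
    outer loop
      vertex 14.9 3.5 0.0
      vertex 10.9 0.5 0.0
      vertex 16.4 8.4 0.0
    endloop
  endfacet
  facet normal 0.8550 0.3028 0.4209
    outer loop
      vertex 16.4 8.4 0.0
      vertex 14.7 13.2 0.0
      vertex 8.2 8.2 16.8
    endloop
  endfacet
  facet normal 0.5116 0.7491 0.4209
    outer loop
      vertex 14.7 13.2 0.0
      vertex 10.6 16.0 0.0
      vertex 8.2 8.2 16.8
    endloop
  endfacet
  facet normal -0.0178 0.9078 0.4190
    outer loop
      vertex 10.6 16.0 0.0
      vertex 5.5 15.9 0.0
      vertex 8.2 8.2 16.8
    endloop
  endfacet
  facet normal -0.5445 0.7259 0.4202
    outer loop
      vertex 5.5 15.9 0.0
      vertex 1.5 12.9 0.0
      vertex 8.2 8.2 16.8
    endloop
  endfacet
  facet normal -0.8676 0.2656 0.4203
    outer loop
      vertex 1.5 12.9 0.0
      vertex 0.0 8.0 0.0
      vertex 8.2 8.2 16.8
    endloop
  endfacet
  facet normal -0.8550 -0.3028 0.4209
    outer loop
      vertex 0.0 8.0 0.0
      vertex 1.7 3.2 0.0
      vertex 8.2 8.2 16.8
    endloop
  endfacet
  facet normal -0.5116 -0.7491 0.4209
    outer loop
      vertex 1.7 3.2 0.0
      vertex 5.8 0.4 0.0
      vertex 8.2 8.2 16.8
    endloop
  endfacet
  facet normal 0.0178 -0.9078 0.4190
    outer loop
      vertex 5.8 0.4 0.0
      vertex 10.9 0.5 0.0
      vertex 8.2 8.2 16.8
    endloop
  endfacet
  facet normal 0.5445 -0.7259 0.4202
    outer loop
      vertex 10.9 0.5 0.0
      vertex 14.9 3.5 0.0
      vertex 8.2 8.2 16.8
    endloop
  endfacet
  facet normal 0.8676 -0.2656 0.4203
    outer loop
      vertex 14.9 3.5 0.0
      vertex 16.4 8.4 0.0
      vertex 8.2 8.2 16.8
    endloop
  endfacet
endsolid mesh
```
; perimeter-only toolpath
G21 ; units = mm
G90 ; absolute positioning
G28 ; home
; layer 1
G0 Z4.2
G0 X14.3 Y8.4
G1 X13.1 Y11.9
G1 X10.0 Y14.1
G1 X6.2 Y14.0
G1 X3.2 Y11.7
G1 X2.0 Y8.1
G1 X3.3 Y4.5
G1 X6.4 Y2.3
G1 X10.2 Y2.4
G1 X13.2 Y4.7
G1 X14.3 Y8.4
; layer 2
G0 Z8.4
G0 X12.3 Y8.3
G1 X11.4 Y10.7
G1 X9.4 Y12.1
G1 X6.8 Y12.1
G1 X4.8 Y10.6
G1 X4.1 Y8.1
G1 X4.9 Y5.7
G1 X7.0 Y4.3
G1 X9.6 Y4.3
G1 X11.6 Y5.8
G1 X12.3 Y8.3
; layer 3
G0 Z12.6
G0 X10.2 Y8.2
G1 X9.8 Y9.4
G1 X8.8 Y10.1
G1 X7.5 Y10.1
G1 X6.5 Y9.4
G1 X6.1 Y8.1
G1 X6.6 Y6.9
G1 X7.6 Y6.2
G1 X8.9 Y6.3
G1 X9.9 Y7.0
G1 X10.2 Y8.2
M2 ; end

The solid is a regular 10-sided pyramid, base circumscribed radius ≈ 8.2 mm, apex at z ≈ 16.8 mm. Slicing at Δz = 4.2 mm — 4 equal slices spanning the solid's height, so layer i sits at z = i·h/4 — gives 3 non-empty perimeters. Each is a 10-segment closed polygon; G0 lifts to the layer z and rapids to the start vertex, then G1 traces the edges. The cross-section shrinks linearly with z (the slice at the apex is degenerate and omitted).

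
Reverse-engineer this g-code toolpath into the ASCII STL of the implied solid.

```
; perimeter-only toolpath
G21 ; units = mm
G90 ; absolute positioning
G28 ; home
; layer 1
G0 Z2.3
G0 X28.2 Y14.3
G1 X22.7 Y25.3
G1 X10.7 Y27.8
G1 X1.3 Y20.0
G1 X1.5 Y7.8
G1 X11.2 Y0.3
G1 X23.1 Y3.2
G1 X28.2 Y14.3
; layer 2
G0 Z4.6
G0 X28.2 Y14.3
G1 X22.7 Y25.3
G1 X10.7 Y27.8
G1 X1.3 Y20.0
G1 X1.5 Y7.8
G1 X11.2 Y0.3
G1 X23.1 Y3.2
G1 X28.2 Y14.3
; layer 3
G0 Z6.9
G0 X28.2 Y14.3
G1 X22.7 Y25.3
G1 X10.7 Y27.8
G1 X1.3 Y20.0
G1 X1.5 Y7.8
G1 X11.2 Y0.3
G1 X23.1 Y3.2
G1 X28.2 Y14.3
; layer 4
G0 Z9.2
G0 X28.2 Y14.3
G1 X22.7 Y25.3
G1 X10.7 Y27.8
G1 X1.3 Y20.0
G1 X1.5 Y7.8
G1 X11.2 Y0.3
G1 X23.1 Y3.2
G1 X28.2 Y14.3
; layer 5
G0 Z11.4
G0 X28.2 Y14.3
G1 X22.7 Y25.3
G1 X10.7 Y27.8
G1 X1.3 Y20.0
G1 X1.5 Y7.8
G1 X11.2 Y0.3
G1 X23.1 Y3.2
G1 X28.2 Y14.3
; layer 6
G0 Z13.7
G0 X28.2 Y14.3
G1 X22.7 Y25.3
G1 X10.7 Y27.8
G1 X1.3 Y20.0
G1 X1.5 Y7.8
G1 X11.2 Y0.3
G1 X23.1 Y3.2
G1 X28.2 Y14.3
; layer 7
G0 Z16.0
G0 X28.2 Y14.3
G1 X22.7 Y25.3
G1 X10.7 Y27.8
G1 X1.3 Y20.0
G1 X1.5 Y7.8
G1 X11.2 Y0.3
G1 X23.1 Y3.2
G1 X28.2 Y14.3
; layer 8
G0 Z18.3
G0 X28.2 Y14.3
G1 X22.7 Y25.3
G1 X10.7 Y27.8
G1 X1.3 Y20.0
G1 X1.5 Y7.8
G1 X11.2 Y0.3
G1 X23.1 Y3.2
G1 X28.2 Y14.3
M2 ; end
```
solid part
  facet normal 0.0000 0.0000 -1.0000
    outer loop
      vertex 10.7 27.8 0.0
      vertex 22.7 25.3 0.0
      vertex 28.2 14.3 0.0
    endloop
  endfacet
  facet normal 0.0000 0.0000 -1.0000
    outer loop
      vertex 1.3 20.0 0.0
      vertex 10.7 27.8 0.0
      vertex 28.2 14.3 0.0
    endloop
  endfacet
  facet normal 0.0000 0.0000 -1.0000
    outer loop
      vertex 1.5 7.8 0.0
      vertex 1.3 20.0 0.0
      vertex 28.2 14.3 0.0
    endloop
  endfacet
  facet normal 0.0000 0.0000 -1.0000
    outer loop
      vertex 11.2 0.3 0.0
      vertex 1.5 7.8 0.0
      vertex 28.2 14.3 0.0
    endloop
  endfacet
  facet normal 0.0000 0.0000 -1.0000
    outer loop
      vertex 23.1 3.2 0.0
      vertex 11.2 0.3 0.0
      vertex 28.2 14.3 0.0
    endloop
  endfacet
  facet normal 0.0000 0.0000 1.0000
    outer loop
      vertex 28.2 14.3 18.3
      vertex 22.7 25.3 18.3
      vertex 10.7 27.8 18.3
    endloop
  endfacet
  facet normal 0.0000 0.0000 1.0000
    outer loop
      vertex 28.2 14.3 18.3
      vertex 10.7 27.8 18.3
      vertex 1.3 20.0 18.3
    endloop
  endfacet
  facet normal 0.0000 0.0000 1.0000
    outer loop
      vertex 28.2 14.3 18.3
      vertex 1.3 20.0 18.3
      vertex 1.5 7.8 18.3
    endloop
  endfacet
  facet normal 0.0000 0.0000 1.0000
    outer loop
      vertex 28.2 14.3 18.3
      vertex 1.5 7.8 18.3
      vertex 11.2 0.3 18.3
    endloop
  endfacet
  facet normal 0.0000 0.0000 1.0000
    outer loop
      vertex 28.2 14.3 18.3
      vertex 11.2 0.3 18.3
      vertex 23.1 3.2 18.3
    endloop
  endfacet
  facet normal 0.8944 0.4472 0.0000
    outer loop
      vertex 28.2 14.3 0.0
      vertex 22.7 25.3 0.0
      vertex 22.7 25.3 18.3
    endloop
  endfacet
  facet normal 0.8944 0.4472 0.0000
    outer loop
      vertex 28.2 14.3 0.0
      vertex 22.7 25.3 18.3
      vertex 28.2 14.3 18.3
    endloop
  endfacet
  facet normal 0.2040 0.9790 0.0000
    outer loop
      vertex 22.7 25.3 0.0
      vertex 10.7 27.8 0.0
      vertex 10.7 27.8 18.3
    endloop
  endfacet
  facet normal 0.2040 0.9790 0.0000
    outer loop
      vertex 22.7 25.3 0.0
      vertex 10.7 27.8 18.3
      vertex 22.7 25.3 18.3
    endloop
  endfacet
  facet normal -0.6386 0.7696 0.0000
    outer loop
      vertex 10.7 27.8 0.0
      vertex 1.3 20.0 0.0
      vertex 1.3 20.0 18.3
    endloop
  endfacet
  facet normal -0.6386 0.7696 0.0000
    outer loop
      vertex 10.7 27.8 0.0
      vertex 1.3 20.0 18.3
      vertex 10.7 27.8 18.3
    endloop
  endfacet
  facet normal -0.9999 -0.0164 0.0000
    outer loop
      vertex 1.3 20.0 0.0
      vertex 1.5 7.8 0.0
      vertex 1.5 7.8 18.3
    endloop
  endfacet
  facet normal -0.9999 -0.0164 0.0000
    outer loop
      vertex 1.3 20.0 0.0
      vertex 1.5 7.8 18.3
      vertex 1.3 20.0 18.3
    endloop
  endfacet
  facet normal -0.6117 -0.7911 0.0000
    outer loop
      vertex 1.5 7.8 0.0
      vertex 11.2 0.3 0.0
      vertex 11.2 0.3 18.3
    endloop
  endfacet
  facet normal -0.6117 -0.7911 0.0000
    outer loop
      vertex 1.5 7.8 0.0
      vertex 11.2 0.3 18.3
      vertex 1.5 7.8 18.3
    endloop
  endfacet
  facet normal 0.2368 -0.9716 0.0000
    outer loop
      vertex 11.2 0.3 0.0
      vertex 23.1 3.2 0.0
      vertex 23.1 3.2 18.3
    endloop
  endfacet
  facet normal 0.2368 -0.9716 0.0000
    outer loop
      vertex 11.2 0.3 0.0
      vertex 23.1 3.2 18.3
      vertex 11.2 0.3 18.3
    endloop
  endfacet
  facet normal 0.9087 -0.4175 0.0000
    outer loop
      vertex 23.1 3.2 0.0
      vertex 28.2 14.3 0.0
      vertex 28.2 14.3 18.3
    endloop
  endfacet
  facet normal 0.9087 -0.4175 0.0000
    outer loop
      vertex 23.1 3.2 0.0
      vertex 28.2 14.3 18.3
      vertex 23.1 3.2 18.3
    endloop
  endfacet
endsolid part

The G0 Z moves step by Δz≈2.3 mm. Every layer's G1 loop is the same polygon, so the solid is a straight extrusion of it from z=0 to z≈18.3. Closing with flat bottom and top caps and triangulating gives 24 facets — a regular 7-sided prism (a cylinder approximated with 7 flat sides), circumscribed radius ≈ 14.1 mm, height ≈ 18.3 mm.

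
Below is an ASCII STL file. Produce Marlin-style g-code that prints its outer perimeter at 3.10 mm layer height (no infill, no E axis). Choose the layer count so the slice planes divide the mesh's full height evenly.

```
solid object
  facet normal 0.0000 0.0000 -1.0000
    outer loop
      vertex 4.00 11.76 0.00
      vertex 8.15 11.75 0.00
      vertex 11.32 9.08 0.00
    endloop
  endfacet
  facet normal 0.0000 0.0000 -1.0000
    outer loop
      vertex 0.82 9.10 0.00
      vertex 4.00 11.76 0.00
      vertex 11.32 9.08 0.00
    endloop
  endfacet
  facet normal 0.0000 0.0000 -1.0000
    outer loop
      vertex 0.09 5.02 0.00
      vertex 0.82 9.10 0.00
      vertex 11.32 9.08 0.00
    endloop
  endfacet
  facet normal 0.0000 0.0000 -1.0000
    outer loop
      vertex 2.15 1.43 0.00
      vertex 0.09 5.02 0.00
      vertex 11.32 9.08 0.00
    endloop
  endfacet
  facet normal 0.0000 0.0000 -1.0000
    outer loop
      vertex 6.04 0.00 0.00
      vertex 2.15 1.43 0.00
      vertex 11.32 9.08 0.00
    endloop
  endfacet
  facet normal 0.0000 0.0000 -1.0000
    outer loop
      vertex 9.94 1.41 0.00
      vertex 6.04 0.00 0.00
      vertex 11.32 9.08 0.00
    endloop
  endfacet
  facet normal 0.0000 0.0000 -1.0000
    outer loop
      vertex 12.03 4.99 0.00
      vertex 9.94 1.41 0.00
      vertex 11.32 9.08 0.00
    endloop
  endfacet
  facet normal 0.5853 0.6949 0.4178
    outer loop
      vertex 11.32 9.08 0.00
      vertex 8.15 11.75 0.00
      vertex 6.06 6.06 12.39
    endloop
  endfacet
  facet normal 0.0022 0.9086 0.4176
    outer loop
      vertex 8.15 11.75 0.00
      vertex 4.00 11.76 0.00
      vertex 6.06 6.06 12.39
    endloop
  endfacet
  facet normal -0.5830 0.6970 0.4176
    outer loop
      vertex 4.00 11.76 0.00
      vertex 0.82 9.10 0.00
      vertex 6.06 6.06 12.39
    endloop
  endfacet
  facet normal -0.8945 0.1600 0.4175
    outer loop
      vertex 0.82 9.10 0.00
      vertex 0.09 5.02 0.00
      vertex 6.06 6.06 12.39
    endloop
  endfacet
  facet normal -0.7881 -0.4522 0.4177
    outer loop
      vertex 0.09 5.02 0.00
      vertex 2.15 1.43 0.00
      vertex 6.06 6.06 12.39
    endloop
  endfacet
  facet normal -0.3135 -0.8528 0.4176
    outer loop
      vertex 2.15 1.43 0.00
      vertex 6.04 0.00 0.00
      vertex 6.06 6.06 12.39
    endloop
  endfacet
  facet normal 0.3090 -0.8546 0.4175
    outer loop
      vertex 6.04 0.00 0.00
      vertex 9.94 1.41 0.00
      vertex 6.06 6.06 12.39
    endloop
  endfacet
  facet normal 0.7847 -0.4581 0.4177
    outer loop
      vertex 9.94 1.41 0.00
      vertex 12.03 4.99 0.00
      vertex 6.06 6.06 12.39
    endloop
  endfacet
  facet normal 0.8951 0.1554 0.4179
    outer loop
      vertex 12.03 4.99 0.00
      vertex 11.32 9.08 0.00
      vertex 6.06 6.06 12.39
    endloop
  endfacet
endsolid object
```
; perimeter-only toolpath
G21 ; units = mm
G90 ; absolute positioning
G28 ; home
; layer 1
G0 Z3.10
G0 X10.01 Y8.33
G1 X7.63 Y10.33
G1 X4.51 Y10.34
G1 X2.13 Y8.34
G1 X1.58 Y5.28
G1 X3.13 Y2.59
G1 X6.04 Y1.51
G1 X8.97 Y2.57
G1 X10.54 Y5.26
G1 X10.01 Y8.33
; layer 2
G0 Z6.20
G0 X8.69 Y7.57
G1 X7.11 Y8.90
G1 X5.03 Y8.91
G1 X3.44 Y7.58
G1 X3.07 Y5.54
G1 X4.10 Y3.74
G1 X6.05 Y3.03
G1 X8.00 Y3.73
G1 X9.04 Y5.53
G1 X8.69 Y7.57
; layer 3
G0 Z9.29
G0 X7.38 Y6.81
G1 X6.58 Y7.48
G1 X5.54 Y7.48
G1 X4.75 Y6.82
G1 X4.57 Y5.80
G1 X5.08 Y4.90
G1 X6.05 Y4.54
G1 X7.03 Y4.90
G1 X7.55 Y5.79
G1 X7.38 Y6.81
M2 ; end

The solid is a regular 9-sided pyramid, base circumscribed radius ≈ 6.06 mm, apex at z ≈ 12.4 mm. Slicing at Δz = 3.10 mm — 4 equal slices spanning the solid's height, so layer i sits at z = i·h/4 — gives 3 non-empty perimeters. Each is a 9-segment closed polygon; G0 lifts to the layer z and rapids to the start vertex, then G1 traces the edges. The cross-section shrinks linearly with z (the slice at the apex is degenerate and omitted).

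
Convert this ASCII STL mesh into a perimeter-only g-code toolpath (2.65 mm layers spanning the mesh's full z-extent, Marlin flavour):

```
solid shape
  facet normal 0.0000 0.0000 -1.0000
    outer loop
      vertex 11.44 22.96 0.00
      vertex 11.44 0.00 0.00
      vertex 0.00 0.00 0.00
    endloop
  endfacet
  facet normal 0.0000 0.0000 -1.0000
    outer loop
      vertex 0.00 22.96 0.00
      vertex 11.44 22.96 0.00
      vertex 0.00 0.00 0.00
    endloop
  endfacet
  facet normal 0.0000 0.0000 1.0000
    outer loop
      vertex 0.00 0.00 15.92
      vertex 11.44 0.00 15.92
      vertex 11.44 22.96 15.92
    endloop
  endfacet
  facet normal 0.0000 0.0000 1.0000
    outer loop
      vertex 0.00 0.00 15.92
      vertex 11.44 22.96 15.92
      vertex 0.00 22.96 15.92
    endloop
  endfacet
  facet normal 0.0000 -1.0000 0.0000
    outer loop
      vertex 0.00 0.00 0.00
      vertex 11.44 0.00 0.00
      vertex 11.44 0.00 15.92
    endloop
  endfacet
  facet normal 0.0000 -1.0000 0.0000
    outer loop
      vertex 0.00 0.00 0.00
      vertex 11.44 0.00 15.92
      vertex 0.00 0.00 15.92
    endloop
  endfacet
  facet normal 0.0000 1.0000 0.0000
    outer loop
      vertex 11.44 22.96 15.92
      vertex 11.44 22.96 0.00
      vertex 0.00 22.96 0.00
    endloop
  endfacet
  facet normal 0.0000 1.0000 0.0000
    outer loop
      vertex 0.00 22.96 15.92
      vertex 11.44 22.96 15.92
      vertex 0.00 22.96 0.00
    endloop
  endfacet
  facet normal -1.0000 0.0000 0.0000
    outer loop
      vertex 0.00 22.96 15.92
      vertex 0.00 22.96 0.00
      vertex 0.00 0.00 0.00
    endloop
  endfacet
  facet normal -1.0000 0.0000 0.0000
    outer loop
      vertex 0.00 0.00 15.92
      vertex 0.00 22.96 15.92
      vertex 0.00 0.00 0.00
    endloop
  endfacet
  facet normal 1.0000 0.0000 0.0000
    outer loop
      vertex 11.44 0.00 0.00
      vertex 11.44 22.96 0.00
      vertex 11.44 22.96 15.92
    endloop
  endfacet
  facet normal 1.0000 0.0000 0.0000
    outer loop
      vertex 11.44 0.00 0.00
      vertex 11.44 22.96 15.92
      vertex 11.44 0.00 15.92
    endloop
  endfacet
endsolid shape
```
; perimeter-only toolpath
G21 ; units = mm
G90 ; absolute positioning
G28 ; home
; layer 1
G0 Z2.65
G0 X0.00 Y0.00
G1 X11.44 Y0.00
G1 X11.44 Y22.96
G1 X0.00 Y22.96
G1 X0.00 Y0.00
; layer 2
G0 Z5.31
G0 X0.00 Y0.00
G1 X11.44 Y0.00
G1 X11.44 Y22.96
G1 X0.00 Y22.96
G1 X0.00 Y0.00
; layer 3
G0 Z7.96
G0 X0.00 Y0.00
G1 X11.44 Y0.00
G1 X11.44 Y22.96
G1 X0.00 Y22.96
G1 X0.00 Y0.00
; layer 4
G0 Z10.61
G0 X0.00 Y0.00
G1 X11.44 Y0.00
G1 X11.44 Y22.96
G1 X0.00 Y22.96
G1 X0.00 Y0.00
; layer 5
G0 Z13.27
G0 X0.00 Y0.00
G1 X11.44 Y0.00
G1 X11.44 Y22.96
G1 X0.00 Y22.96
G1 X0.00 Y0.00
; layer 6
G0 Z15.92
G0 X0.00 Y0.00
G1 X11.44 Y0.00
G1 X11.44 Y22.96
G1 X0.00 Y22.96
G1 X0.00 Y0.00
M2 ; end

The solid is a rectangular box, roughly 11.4 × 23 mm footprint and 15.9 mm tall. Slicing at Δz = 2.65 mm — 6 equal slices spanning the solid's height, so layer i sits at z = i·h/6 — gives 6 non-empty perimeters. Each is a 4-segment closed polygon; G0 lifts to the layer z and rapids to the start vertex, then G1 traces the edges.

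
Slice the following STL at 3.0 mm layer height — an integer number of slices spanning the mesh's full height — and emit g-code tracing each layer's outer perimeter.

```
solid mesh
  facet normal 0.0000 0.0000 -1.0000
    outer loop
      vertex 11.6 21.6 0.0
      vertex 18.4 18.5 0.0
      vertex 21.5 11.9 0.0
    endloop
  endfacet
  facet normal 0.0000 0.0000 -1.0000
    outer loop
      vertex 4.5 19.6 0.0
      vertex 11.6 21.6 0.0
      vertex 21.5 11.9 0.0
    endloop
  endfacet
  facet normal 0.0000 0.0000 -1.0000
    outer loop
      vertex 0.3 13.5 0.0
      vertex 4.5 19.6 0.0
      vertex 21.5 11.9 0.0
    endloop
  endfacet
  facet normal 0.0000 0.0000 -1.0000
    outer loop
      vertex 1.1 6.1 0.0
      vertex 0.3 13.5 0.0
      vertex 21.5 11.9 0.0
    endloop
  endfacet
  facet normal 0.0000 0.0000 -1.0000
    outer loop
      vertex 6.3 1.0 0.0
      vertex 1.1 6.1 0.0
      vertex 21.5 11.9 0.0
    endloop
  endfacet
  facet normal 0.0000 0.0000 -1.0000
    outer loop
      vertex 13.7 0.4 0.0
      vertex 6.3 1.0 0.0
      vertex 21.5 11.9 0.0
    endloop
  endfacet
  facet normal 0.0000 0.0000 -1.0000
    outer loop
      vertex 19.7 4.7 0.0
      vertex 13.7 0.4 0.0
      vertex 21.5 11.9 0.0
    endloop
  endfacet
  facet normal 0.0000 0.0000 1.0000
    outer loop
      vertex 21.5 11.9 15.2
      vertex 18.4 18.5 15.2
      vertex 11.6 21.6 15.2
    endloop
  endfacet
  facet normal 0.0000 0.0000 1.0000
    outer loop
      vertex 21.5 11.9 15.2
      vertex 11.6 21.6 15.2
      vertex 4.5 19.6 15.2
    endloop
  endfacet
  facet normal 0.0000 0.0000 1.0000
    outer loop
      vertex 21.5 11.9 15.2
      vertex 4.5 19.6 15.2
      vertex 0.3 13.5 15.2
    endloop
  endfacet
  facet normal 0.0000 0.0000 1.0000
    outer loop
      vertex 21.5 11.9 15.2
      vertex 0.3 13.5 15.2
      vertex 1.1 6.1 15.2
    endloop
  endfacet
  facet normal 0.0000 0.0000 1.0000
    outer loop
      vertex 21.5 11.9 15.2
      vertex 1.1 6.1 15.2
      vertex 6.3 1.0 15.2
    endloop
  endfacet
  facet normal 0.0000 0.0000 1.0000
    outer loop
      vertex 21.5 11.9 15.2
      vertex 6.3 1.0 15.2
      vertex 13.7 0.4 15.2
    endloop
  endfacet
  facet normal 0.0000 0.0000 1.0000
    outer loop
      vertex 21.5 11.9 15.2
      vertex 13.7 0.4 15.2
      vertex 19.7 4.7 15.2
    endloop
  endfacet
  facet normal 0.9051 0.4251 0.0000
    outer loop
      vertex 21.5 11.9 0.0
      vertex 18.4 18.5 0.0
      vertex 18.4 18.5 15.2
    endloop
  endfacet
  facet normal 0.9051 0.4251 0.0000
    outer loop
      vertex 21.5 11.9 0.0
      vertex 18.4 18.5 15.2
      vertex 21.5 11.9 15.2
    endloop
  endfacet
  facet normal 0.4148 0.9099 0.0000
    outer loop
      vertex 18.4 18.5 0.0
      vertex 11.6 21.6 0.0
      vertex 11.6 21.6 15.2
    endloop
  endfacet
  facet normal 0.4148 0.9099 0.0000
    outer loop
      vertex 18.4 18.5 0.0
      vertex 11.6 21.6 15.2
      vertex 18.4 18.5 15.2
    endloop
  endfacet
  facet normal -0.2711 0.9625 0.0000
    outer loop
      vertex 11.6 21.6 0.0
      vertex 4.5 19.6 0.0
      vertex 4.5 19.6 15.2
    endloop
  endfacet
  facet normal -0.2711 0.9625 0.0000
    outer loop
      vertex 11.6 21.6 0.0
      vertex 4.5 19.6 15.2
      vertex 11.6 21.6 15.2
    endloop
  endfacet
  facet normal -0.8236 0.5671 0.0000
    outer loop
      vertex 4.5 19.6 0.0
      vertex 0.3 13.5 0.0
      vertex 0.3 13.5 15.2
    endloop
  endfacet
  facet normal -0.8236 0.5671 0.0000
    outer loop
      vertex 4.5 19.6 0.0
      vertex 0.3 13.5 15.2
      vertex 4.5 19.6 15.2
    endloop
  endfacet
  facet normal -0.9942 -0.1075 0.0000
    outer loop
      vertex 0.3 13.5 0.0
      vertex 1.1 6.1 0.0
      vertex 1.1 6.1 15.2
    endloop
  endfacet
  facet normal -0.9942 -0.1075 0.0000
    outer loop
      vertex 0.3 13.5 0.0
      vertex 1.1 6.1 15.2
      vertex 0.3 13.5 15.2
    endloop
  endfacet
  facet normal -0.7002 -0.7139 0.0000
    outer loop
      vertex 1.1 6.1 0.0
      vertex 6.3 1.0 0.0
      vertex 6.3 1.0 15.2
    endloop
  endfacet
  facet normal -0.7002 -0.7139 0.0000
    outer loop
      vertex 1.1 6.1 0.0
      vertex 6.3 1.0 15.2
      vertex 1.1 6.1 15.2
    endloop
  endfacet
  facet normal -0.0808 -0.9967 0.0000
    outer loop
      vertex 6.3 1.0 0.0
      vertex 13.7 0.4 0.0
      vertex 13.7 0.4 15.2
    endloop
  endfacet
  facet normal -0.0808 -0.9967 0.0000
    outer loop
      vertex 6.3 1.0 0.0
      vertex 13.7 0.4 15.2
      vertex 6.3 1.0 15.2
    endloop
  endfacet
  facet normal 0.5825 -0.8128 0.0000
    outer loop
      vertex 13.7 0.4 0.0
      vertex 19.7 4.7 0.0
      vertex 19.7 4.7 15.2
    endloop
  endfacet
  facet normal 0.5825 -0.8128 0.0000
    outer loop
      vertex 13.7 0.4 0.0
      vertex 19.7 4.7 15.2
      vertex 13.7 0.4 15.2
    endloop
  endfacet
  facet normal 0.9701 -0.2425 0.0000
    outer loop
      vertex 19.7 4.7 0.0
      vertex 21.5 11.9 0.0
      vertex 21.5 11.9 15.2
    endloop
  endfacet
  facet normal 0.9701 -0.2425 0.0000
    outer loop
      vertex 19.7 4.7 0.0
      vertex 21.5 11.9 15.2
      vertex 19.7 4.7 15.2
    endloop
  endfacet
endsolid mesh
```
; perimeter-only toolpath
G21 ; units = mm
G90 ; absolute positioning
G28 ; home
; layer 1
G0 Z3.0
G0 X21.5 Y11.9
G1 X18.4 Y18.5
G1 X11.6 Y21.6
G1 X4.5 Y19.6
G1 X0.3 Y13.5
G1 X1.1 Y6.1
G1 X6.3 Y1.0
G1 X13.7 Y0.4
G1 X19.7 Y4.7
G1 X21.5 Y11.9
; layer 2
G0 Z6.1
G0 X21.5 Y11.9
G1 X18.4 Y18.5
G1 X11.6 Y21.6
G1 X4.5 Y19.6
G1 X0.3 Y13.5
G1 X1.1 Y6.1
G1 X6.3 Y1.0
G1 X13.7 Y0.4
G1 X19.7 Y4.7
G1 X21.5 Y11.9
; layer 3
G0 Z9.1
G0 X21.5 Y11.9
G1 X18.4 Y18.5
G1 X11.6 Y21.6
G1 X4.5 Y19.6
G1 X0.3 Y13.5
G1 X1.1 Y6.1
G1 X6.3 Y1.0
G1 X13.7 Y0.4
G1 X19.7 Y4.7
G1 X21.5 Y11.9
; layer 4
G0 Z12.2
G0 X21.5 Y11.9
G1 X18.4 Y18.5
G1 X11.6 Y21.6
G1 X4.5 Y19.6
G1 X0.3 Y13.5
G1 X1.1 Y6.1
G1 X6.3 Y1.0
G1 X13.7 Y0.4
G1 X19.7 Y4.7
G1 X21.5 Y11.9
; layer 5
G0 Z15.2
G0 X21.5 Y11.9
G1 X18.4 Y18.5
G1 X11.6 Y21.6
G1 X4.5 Y19.6
G1 X0.3 Y13.5
G1 X1.1 Y6.1
G1 X6.3 Y1.0
G1 X13.7 Y0.4
G1 X19.7 Y4.7
G1 X21.5 Y11.9
M2 ; end

The solid is a regular 9-sided prism (a cylinder approximated with 9 flat sides), circumscribed radius ≈ 10.8 mm, height ≈ 15.2 mm. Slicing at Δz = 3.0 mm — 5 equal slices spanning the solid's height, so layer i sits at z = i·h/5 — gives 5 non-empty perimeters. Each is a 9-segment closed polygon; G0 lifts to the layer z and rapids to the start vertex, then G1 traces the edges.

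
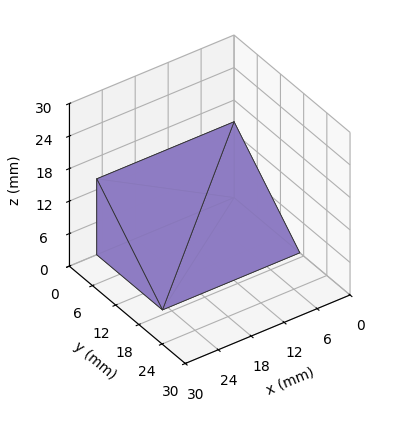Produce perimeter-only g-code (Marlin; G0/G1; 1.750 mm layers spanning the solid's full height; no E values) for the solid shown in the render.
Reading the render: the shape is a wedge (ramp): 25 × 17 mm base, rising to 14 mm along the y=0 edge and sloping linearly to z=0 at y=17 (dimensions read to the nearest mm from the axis ticks). For the g-code, the solid's height is divided into equal slices at the stated Δz and each level perimeter traced with G1 moves after a G0 lift.

; perimeter-only toolpath
G21 ; units = mm
G90 ; absolute positioning
G28 ; home
; layer 1
G0 Z1.750
G0 X0.000 Y0.000
G1 X25.000 Y0.000
G1 X25.000 Y14.875
G1 X0.000 Y14.875
G1 X0.000 Y0.000
; layer 2
G0 Z3.500
G0 X0.000 Y0.000
G1 X25.000 Y0.000
G1 X25.000 Y12.750
G1 X0.000 Y12.750
G1 X0.000 Y0.000
; layer 3
G0 Z5.250
G0 X0.000 Y0.000
G1 X25.000 Y0.000
G1 X25.000 Y10.625
G1 X0.000 Y10.625
G1 X0.000 Y0.000
; layer 4
G0 Z7.000
G0 X0.000 Y0.000
G1 X25.000 Y0.000
G1 X25.000 Y8.500
G1 X0.000 Y8.500
G1 X0.000 Y0.000
; layer 5
G0 Z8.750
G0 X0.000 Y0.000
G1 X25.000 Y0.000
G1 X25.000 Y6.375
G1 X0.000 Y6.375
G1 X0.000 Y0.000
; layer 6
G0 Z10.500
G0 X0.000 Y0.000
G1 X25.000 Y0.000
G1 X25.000 Y4.250
G1 X0.000 Y4.250
G1 X0.000 Y0.000
; layer 7
G0 Z12.250
G0 X0.000 Y0.000
G1 X25.000 Y0.000
G1 X25.000 Y2.125
G1 X0.000 Y2.125
G1 X0.000 Y0.000
M2 ; end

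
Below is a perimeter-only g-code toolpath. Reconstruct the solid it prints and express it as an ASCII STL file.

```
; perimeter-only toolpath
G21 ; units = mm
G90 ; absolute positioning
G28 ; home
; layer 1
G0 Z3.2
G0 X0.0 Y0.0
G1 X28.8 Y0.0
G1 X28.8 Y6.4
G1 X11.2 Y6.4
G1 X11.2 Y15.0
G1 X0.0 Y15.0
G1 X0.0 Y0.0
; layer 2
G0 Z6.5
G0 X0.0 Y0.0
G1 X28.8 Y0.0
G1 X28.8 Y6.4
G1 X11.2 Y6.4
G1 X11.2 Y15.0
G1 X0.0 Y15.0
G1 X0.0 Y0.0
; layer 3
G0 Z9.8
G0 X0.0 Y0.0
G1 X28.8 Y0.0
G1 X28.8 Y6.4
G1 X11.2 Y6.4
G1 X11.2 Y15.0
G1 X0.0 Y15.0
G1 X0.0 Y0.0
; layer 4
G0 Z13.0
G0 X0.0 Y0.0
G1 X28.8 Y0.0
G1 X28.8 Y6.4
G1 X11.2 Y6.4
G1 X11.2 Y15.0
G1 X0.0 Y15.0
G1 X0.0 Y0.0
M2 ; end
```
solid part
  facet normal 0.0000 0.0000 -1.0000
    outer loop
      vertex 28.8 6.4 0.0
      vertex 28.8 0.0 0.0
      vertex 0.0 0.0 0.0
    endloop
  endfacet
  facet normal 0.0000 0.0000 -1.0000
    outer loop
      vertex 11.2 6.4 0.0
      vertex 28.8 6.4 0.0
      vertex 0.0 0.0 0.0
    endloop
  endfacet
  facet normal 0.0000 0.0000 -1.0000
    outer loop
      vertex 11.2 15.0 0.0
      vertex 11.2 6.4 0.0
      vertex 0.0 0.0 0.0
    endloop
  endfacet
  facet normal 0.0000 0.0000 -1.0000
    outer loop
      vertex 0.0 15.0 0.0
      vertex 11.2 15.0 0.0
      vertex 0.0 0.0 0.0
    endloop
  endfacet
  facet normal 0.0000 0.0000 1.0000
    outer loop
      vertex 0.0 0.0 13.0
      vertex 28.8 0.0 13.0
      vertex 28.8 6.4 13.0
    endloop
  endfacet
  facet normal 0.0000 0.0000 1.0000
    outer loop
      vertex 0.0 0.0 13.0
      vertex 28.8 6.4 13.0
      vertex 11.2 6.4 13.0
    endloop
  endfacet
  facet normal 0.0000 0.0000 1.0000
    outer loop
      vertex 0.0 0.0 13.0
      vertex 11.2 6.4 13.0
      vertex 11.2 15.0 13.0
    endloop
  endfacet
  facet normal 0.0000 0.0000 1.0000
    outer loop
      vertex 0.0 0.0 13.0
      vertex 11.2 15.0 13.0
      vertex 0.0 15.0 13.0
    endloop
  endfacet
  facet normal 0.0000 -1.0000 0.0000
    outer loop
      vertex 0.0 0.0 0.0
      vertex 28.8 0.0 0.0
      vertex 28.8 0.0 13.0
    endloop
  endfacet
  facet normal 0.0000 -1.0000 0.0000
    outer loop
      vertex 0.0 0.0 0.0
      vertex 28.8 0.0 13.0
      vertex 0.0 0.0 13.0
    endloop
  endfacet
  facet normal 1.0000 0.0000 0.0000
    outer loop
      vertex 28.8 0.0 0.0
      vertex 28.8 6.4 0.0
      vertex 28.8 6.4 13.0
    endloop
  endfacet
  facet normal 1.0000 0.0000 0.0000
    outer loop
      vertex 28.8 0.0 0.0
      vertex 28.8 6.4 13.0
      vertex 28.8 0.0 13.0
    endloop
  endfacet
  facet normal 0.0000 1.0000 0.0000
    outer loop
      vertex 28.8 6.4 0.0
      vertex 11.2 6.4 0.0
      vertex 11.2 6.4 13.0
    endloop
  endfacet
  facet normal 0.0000 1.0000 0.0000
    outer loop
      vertex 28.8 6.4 0.0
      vertex 11.2 6.4 13.0
      vertex 28.8 6.4 13.0
    endloop
  endfacet
  facet normal 1.0000 0.0000 0.0000
    outer loop
      vertex 11.2 6.4 0.0
      vertex 11.2 15.0 0.0
      vertex 11.2 15.0 13.0
    endloop
  endfacet
  facet normal 1.0000 0.0000 0.0000
    outer loop
      vertex 11.2 6.4 0.0
      vertex 11.2 15.0 13.0
      vertex 11.2 6.4 13.0
    endloop
  endfacet
  facet normal 0.0000 1.0000 0.0000
    outer loop
      vertex 11.2 15.0 0.0
      vertex 0.0 15.0 0.0
      vertex 0.0 15.0 13.0
    endloop
  endfacet
  facet normal 0.0000 1.0000 0.0000
    outer loop
      vertex 11.2 15.0 0.0
      vertex 0.0 15.0 13.0
      vertex 11.2 15.0 13.0
    endloop
  endfacet
  facet normal -1.0000 0.0000 0.0000
    outer loop
      vertex 0.0 15.0 0.0
      vertex 0.0 0.0 0.0
      vertex 0.0 0.0 13.0
    endloop
  endfacet
  facet normal -1.0000 0.0000 0.0000
    outer loop
      vertex 0.0 15.0 0.0
      vertex 0.0 0.0 13.0
      vertex 0.0 15.0 13.0
    endloop
  endfacet
endsolid part

The G0 Z moves step by Δz≈3.2 mm. Every layer's G1 loop is the same polygon, so the solid is a straight extrusion of it from z=0 to z≈13. Closing with flat bottom and top caps and triangulating gives 20 facets — an L-shaped prism: outer 28.8 × 15 mm, arm thicknesses ≈ 6.4 mm (horizontal) and 11.2 mm (vertical), extruded 13 mm in z.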